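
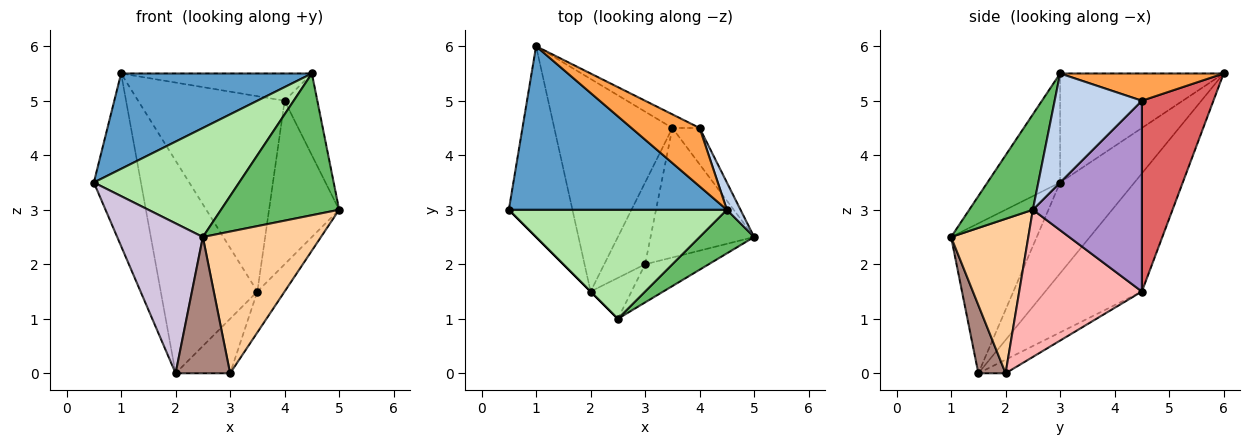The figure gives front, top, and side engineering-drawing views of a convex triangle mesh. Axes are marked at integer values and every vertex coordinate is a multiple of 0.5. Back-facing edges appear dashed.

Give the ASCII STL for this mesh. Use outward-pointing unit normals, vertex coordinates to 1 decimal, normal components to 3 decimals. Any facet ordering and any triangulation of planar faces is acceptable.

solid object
 facet normal -0.396 -0.463 0.793
  outer loop
   vertex 4.5 3.0 5.5
   vertex 1.0 6.0 5.5
   vertex 0.5 3.0 3.5
  endloop
 endfacet
 facet normal 0.930 0.349 0.116
  outer loop
   vertex 4.0 4.5 5.0
   vertex 4.5 3.0 5.5
   vertex 5.0 2.5 3.0
  endloop
 endfacet
 facet normal 0.341 0.398 0.852
  outer loop
   vertex 4.0 4.5 5.0
   vertex 1.0 6.0 5.5
   vertex 4.5 3.0 5.5
  endloop
 endfacet
 facet normal 0.534 -0.816 -0.220
  outer loop
   vertex 2.5 1.0 2.5
   vertex 3.0 2.0 0.0
   vertex 5.0 2.5 3.0
  endloop
 endfacet
 facet normal 0.458 -0.850 0.261
  outer loop
   vertex 2.5 1.0 2.5
   vertex 5.0 2.5 3.0
   vertex 4.5 3.0 5.5
  endloop
 endfacet
 facet normal -0.333 -0.667 0.667
  outer loop
   vertex 2.5 1.0 2.5
   vertex 4.5 3.0 5.5
   vertex 0.5 3.0 3.5
  endloop
 endfacet
 facet normal 0.438 0.897 -0.063
  outer loop
   vertex 3.5 4.5 1.5
   vertex 1.0 6.0 5.5
   vertex 4.0 4.5 5.0
  endloop
 endfacet
 facet normal 0.805 0.179 -0.566
  outer loop
   vertex 3.5 4.5 1.5
   vertex 5.0 2.5 3.0
   vertex 3.0 2.0 0.0
  endloop
 endfacet
 facet normal 0.835 0.537 -0.119
  outer loop
   vertex 3.5 4.5 1.5
   vertex 4.0 4.5 5.0
   vertex 5.0 2.5 3.0
  endloop
 endfacet
 facet normal -0.707 -0.707 0.000
  outer loop
   vertex 2.0 1.5 0.0
   vertex 2.5 1.0 2.5
   vertex 0.5 3.0 3.5
  endloop
 endfacet
 facet normal 0.432 -0.864 -0.259
  outer loop
   vertex 2.0 1.5 0.0
   vertex 3.0 2.0 0.0
   vertex 2.5 1.0 2.5
  endloop
 endfacet
 facet normal -0.727 0.461 -0.509
  outer loop
   vertex 2.0 1.5 0.0
   vertex 0.5 3.0 3.5
   vertex 1.0 6.0 5.5
  endloop
 endfacet
 facet normal -0.267 0.535 -0.802
  outer loop
   vertex 2.0 1.5 0.0
   vertex 3.5 4.5 1.5
   vertex 3.0 2.0 0.0
  endloop
 endfacet
 facet normal -0.577 0.577 -0.577
  outer loop
   vertex 2.0 1.5 0.0
   vertex 1.0 6.0 5.5
   vertex 3.5 4.5 1.5
  endloop
 endfacet
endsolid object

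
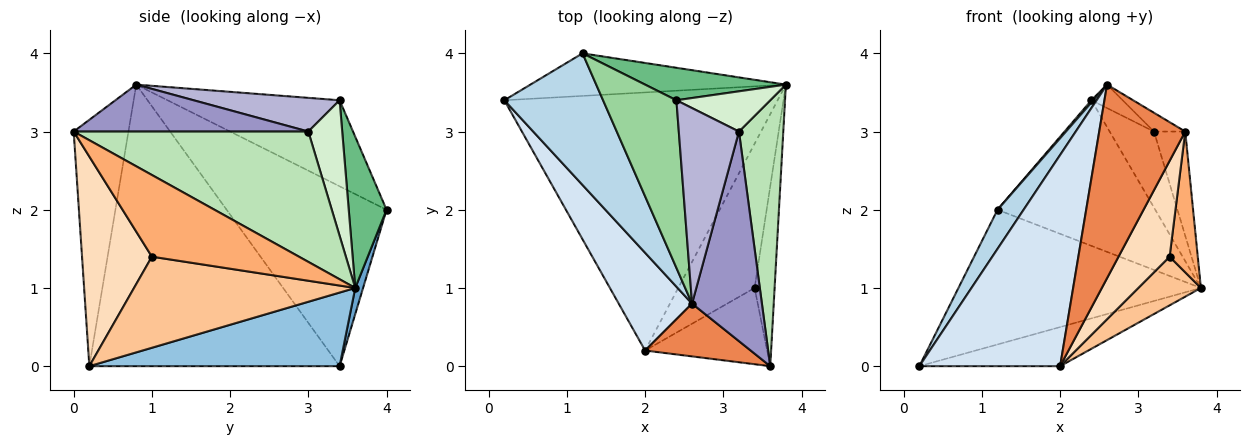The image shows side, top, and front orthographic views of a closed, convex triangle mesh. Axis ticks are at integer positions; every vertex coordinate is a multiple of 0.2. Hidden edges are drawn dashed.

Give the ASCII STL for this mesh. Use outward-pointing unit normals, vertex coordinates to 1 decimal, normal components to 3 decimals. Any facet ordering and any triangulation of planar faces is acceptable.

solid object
 facet normal 0.031 0.953 -0.301
  outer loop
   vertex 1.2 4.0 2.0
   vertex 3.8 3.6 1.0
   vertex 0.2 3.4 0.0
  endloop
 endfacet
 facet normal 0.257 0.145 -0.955
  outer loop
   vertex 2.0 0.2 0.0
   vertex 0.2 3.4 0.0
   vertex 3.8 3.6 1.0
  endloop
 endfacet
 facet normal -0.868 -0.141 0.476
  outer loop
   vertex 2.6 0.8 3.6
   vertex 1.2 4.0 2.0
   vertex 0.2 3.4 0.0
  endloop
 endfacet
 facet normal -0.850 -0.478 0.221
  outer loop
   vertex 2.6 0.8 3.6
   vertex 0.2 3.4 0.0
   vertex 2.0 0.2 0.0
  endloop
 endfacet
 facet normal -0.523 -0.822 0.224
  outer loop
   vertex 2.6 0.8 3.6
   vertex 2.0 0.2 0.0
   vertex 3.6 0.0 3.0
  endloop
 endfacet
 facet normal 0.955 -0.183 -0.234
  outer loop
   vertex 3.4 1.0 1.4
   vertex 3.8 3.6 1.0
   vertex 3.6 0.0 3.0
  endloop
 endfacet
 facet normal 0.749 -0.212 -0.628
  outer loop
   vertex 3.4 1.0 1.4
   vertex 2.0 0.2 0.0
   vertex 3.8 3.6 1.0
  endloop
 endfacet
 facet normal 0.731 -0.534 -0.425
  outer loop
   vertex 3.4 1.0 1.4
   vertex 3.6 0.0 3.0
   vertex 2.0 0.2 0.0
  endloop
 endfacet
 facet normal 0.228 0.950 0.212
  outer loop
   vertex 2.4 3.4 3.4
   vertex 3.8 3.6 1.0
   vertex 1.2 4.0 2.0
  endloop
 endfacet
 facet normal -0.761 -0.009 0.649
  outer loop
   vertex 2.4 3.4 3.4
   vertex 1.2 4.0 2.0
   vertex 2.6 0.8 3.6
  endloop
 endfacet
 facet normal 0.939 0.125 0.319
  outer loop
   vertex 3.2 3.0 3.0
   vertex 3.6 0.0 3.0
   vertex 3.8 3.6 1.0
  endloop
 endfacet
 facet normal 0.560 0.732 0.388
  outer loop
   vertex 3.2 3.0 3.0
   vertex 3.8 3.6 1.0
   vertex 2.4 3.4 3.4
  endloop
 endfacet
 facet normal 0.556 0.074 0.828
  outer loop
   vertex 3.2 3.0 3.0
   vertex 2.6 0.8 3.6
   vertex 3.6 0.0 3.0
  endloop
 endfacet
 facet normal 0.486 0.104 0.868
  outer loop
   vertex 3.2 3.0 3.0
   vertex 2.4 3.4 3.4
   vertex 2.6 0.8 3.6
  endloop
 endfacet
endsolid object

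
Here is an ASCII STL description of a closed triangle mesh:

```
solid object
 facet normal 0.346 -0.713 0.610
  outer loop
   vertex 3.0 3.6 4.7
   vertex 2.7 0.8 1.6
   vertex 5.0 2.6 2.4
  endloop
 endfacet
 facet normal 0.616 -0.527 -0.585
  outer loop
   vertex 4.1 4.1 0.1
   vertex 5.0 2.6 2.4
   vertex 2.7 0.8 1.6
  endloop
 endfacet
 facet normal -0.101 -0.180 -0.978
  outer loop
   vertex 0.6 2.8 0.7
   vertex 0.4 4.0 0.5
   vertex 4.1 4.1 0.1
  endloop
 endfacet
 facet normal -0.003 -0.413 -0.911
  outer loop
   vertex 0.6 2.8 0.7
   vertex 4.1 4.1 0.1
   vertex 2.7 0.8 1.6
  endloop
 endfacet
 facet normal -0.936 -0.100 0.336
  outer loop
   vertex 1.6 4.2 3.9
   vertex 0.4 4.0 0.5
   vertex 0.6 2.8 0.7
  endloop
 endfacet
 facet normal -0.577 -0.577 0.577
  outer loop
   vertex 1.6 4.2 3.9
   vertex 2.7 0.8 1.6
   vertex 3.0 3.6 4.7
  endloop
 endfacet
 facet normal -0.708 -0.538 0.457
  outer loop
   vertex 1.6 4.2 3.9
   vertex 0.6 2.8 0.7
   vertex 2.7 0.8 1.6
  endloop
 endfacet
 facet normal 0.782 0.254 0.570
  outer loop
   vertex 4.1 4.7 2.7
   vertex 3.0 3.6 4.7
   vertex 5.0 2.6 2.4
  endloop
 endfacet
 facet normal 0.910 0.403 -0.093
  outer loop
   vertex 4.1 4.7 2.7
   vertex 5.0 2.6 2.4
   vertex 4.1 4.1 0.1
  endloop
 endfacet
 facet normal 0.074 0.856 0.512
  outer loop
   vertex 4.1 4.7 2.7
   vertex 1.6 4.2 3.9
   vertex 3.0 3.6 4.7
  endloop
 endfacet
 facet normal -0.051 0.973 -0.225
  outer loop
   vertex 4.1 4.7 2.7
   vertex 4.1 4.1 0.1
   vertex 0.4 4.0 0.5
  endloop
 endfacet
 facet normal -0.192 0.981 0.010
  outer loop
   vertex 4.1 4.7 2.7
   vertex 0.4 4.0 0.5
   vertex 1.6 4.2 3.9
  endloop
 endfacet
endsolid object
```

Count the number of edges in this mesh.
18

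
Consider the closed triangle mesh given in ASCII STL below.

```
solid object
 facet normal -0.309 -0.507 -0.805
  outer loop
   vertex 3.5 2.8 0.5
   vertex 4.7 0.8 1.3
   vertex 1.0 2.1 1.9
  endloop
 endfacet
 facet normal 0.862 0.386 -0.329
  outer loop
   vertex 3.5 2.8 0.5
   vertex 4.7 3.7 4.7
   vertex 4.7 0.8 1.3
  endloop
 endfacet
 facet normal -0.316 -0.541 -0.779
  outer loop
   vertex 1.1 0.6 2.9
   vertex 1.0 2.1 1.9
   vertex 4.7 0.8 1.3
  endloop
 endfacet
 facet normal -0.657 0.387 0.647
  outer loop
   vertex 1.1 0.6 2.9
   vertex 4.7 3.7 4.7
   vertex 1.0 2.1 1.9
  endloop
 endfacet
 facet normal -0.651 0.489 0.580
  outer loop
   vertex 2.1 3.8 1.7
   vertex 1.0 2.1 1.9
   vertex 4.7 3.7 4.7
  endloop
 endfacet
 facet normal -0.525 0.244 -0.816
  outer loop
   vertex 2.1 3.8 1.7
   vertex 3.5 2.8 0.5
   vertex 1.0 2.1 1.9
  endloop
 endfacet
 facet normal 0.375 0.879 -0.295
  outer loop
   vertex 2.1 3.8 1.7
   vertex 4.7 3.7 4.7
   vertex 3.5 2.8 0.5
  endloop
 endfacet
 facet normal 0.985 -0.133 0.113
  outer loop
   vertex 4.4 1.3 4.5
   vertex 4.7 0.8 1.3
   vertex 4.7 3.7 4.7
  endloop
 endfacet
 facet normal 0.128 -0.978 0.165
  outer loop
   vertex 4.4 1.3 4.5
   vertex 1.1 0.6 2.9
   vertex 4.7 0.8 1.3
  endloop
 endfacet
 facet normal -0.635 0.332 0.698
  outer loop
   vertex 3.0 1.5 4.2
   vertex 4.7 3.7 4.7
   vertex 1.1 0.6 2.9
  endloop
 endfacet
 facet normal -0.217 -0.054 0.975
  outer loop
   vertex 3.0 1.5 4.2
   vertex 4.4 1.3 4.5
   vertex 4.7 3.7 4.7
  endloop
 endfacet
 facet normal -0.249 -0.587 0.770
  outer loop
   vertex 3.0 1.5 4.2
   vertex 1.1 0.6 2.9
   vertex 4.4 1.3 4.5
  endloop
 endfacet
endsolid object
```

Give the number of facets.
12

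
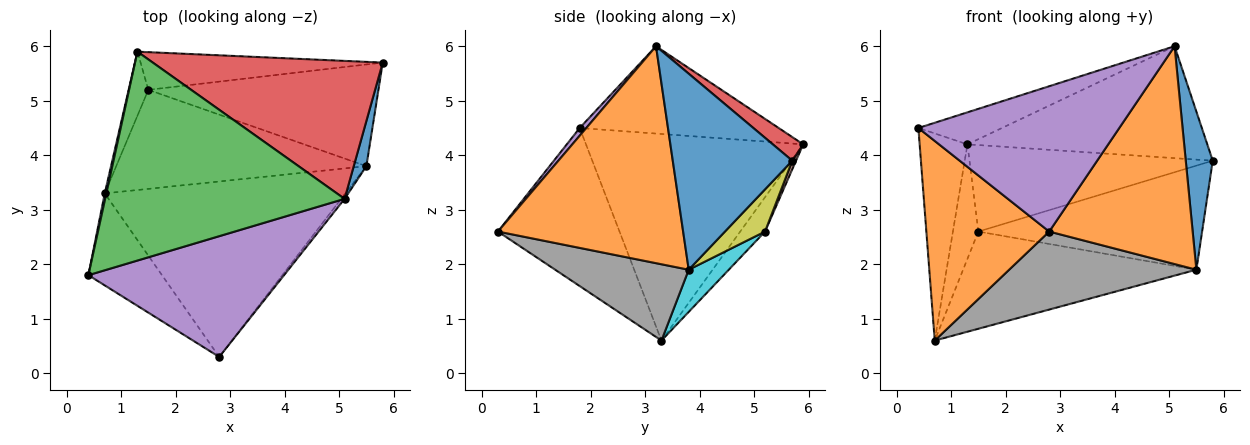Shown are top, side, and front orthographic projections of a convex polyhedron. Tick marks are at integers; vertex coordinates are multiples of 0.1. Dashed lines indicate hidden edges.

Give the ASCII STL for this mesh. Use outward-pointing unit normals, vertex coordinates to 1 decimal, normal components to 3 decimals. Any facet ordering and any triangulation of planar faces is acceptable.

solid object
 facet normal -0.977 0.215 0.008
  outer loop
   vertex 0.7 3.3 0.6
   vertex 0.4 1.8 4.5
   vertex 1.3 5.9 4.2
  endloop
 endfacet
 facet normal -0.669 -0.675 -0.311
  outer loop
   vertex 2.8 0.3 2.6
   vertex 0.4 1.8 4.5
   vertex 0.7 3.3 0.6
  endloop
 endfacet
 facet normal -0.339 0.142 0.930
  outer loop
   vertex 5.1 3.2 6.0
   vertex 1.3 5.9 4.2
   vertex 0.4 1.8 4.5
  endloop
 endfacet
 facet normal 0.080 0.628 0.774
  outer loop
   vertex 5.1 3.2 6.0
   vertex 5.8 5.7 3.9
   vertex 1.3 5.9 4.2
  endloop
 endfacet
 facet normal 0.025 -0.769 0.639
  outer loop
   vertex 5.1 3.2 6.0
   vertex 0.4 1.8 4.5
   vertex 2.8 0.3 2.6
  endloop
 endfacet
 facet normal 0.014 0.917 -0.399
  outer loop
   vertex 1.5 5.2 2.6
   vertex 1.3 5.9 4.2
   vertex 5.8 5.7 3.9
  endloop
 endfacet
 facet normal -0.648 0.664 -0.372
  outer loop
   vertex 1.5 5.2 2.6
   vertex 0.7 3.3 0.6
   vertex 1.3 5.9 4.2
  endloop
 endfacet
 facet normal 0.278 -0.390 -0.878
  outer loop
   vertex 5.5 3.8 1.9
   vertex 2.8 0.3 2.6
   vertex 0.7 3.3 0.6
  endloop
 endfacet
 facet normal 0.127 0.710 -0.693
  outer loop
   vertex 5.5 3.8 1.9
   vertex 1.5 5.2 2.6
   vertex 5.8 5.7 3.9
  endloop
 endfacet
 facet normal 0.119 0.696 -0.709
  outer loop
   vertex 5.5 3.8 1.9
   vertex 0.7 3.3 0.6
   vertex 1.5 5.2 2.6
  endloop
 endfacet
 facet normal 0.974 -0.220 0.063
  outer loop
   vertex 5.5 3.8 1.9
   vertex 5.8 5.7 3.9
   vertex 5.1 3.2 6.0
  endloop
 endfacet
 facet normal 0.791 -0.612 -0.012
  outer loop
   vertex 5.5 3.8 1.9
   vertex 5.1 3.2 6.0
   vertex 2.8 0.3 2.6
  endloop
 endfacet
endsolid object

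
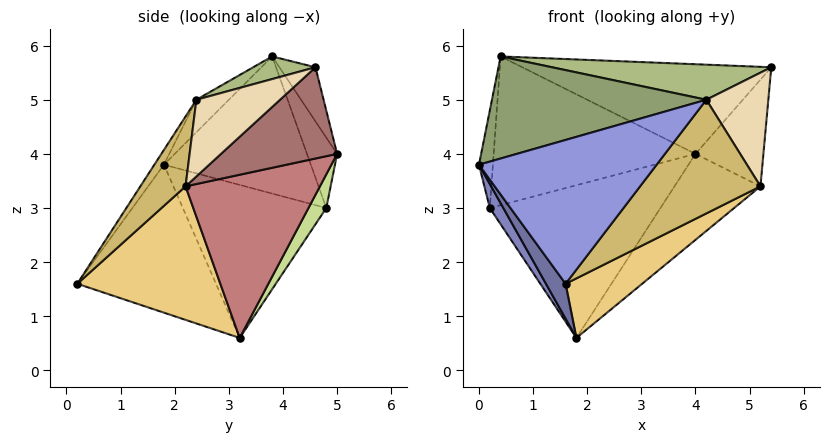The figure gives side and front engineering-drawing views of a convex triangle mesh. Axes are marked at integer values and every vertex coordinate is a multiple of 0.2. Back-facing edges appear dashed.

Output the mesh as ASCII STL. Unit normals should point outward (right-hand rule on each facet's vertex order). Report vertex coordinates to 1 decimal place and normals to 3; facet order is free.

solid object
 facet normal -0.842 -0.119 -0.526
  outer loop
   vertex 1.8 3.2 0.6
   vertex 1.6 0.2 1.6
   vertex 0.0 1.8 3.8
  endloop
 endfacet
 facet normal -0.853 -0.080 -0.515
  outer loop
   vertex 0.2 4.8 3.0
   vertex 1.8 3.2 0.6
   vertex 0.0 1.8 3.8
  endloop
 endfacet
 facet normal -0.044 -0.823 0.566
  outer loop
   vertex 4.2 2.4 5.0
   vertex 0.0 1.8 3.8
   vertex 1.6 0.2 1.6
  endloop
 endfacet
 facet normal -0.990 0.094 0.104
  outer loop
   vertex 0.4 3.8 5.8
   vertex 0.2 4.8 3.0
   vertex 0.0 1.8 3.8
  endloop
 endfacet
 facet normal -0.105 -0.693 0.714
  outer loop
   vertex 0.4 3.8 5.8
   vertex 0.0 1.8 3.8
   vertex 4.2 2.4 5.0
  endloop
 endfacet
 facet normal 0.087 -0.306 0.948
  outer loop
   vertex 0.4 3.8 5.8
   vertex 4.2 2.4 5.0
   vertex 5.4 4.6 5.6
  endloop
 endfacet
 facet normal 0.089 0.855 -0.511
  outer loop
   vertex 4.0 5.0 4.0
   vertex 1.8 3.2 0.6
   vertex 0.2 4.8 3.0
  endloop
 endfacet
 facet normal -0.134 0.927 0.349
  outer loop
   vertex 4.0 5.0 4.0
   vertex 0.4 3.8 5.8
   vertex 5.4 4.6 5.6
  endloop
 endfacet
 facet normal -0.139 0.929 0.342
  outer loop
   vertex 4.0 5.0 4.0
   vertex 0.2 4.8 3.0
   vertex 0.4 3.8 5.8
  endloop
 endfacet
 facet normal 0.333 -0.887 0.319
  outer loop
   vertex 5.2 2.2 3.4
   vertex 4.2 2.4 5.0
   vertex 1.6 0.2 1.6
  endloop
 endfacet
 facet normal 0.554 -0.296 -0.778
  outer loop
   vertex 5.2 2.2 3.4
   vertex 1.6 0.2 1.6
   vertex 1.8 3.2 0.6
  endloop
 endfacet
 facet normal 0.696 -0.516 0.499
  outer loop
   vertex 5.2 2.2 3.4
   vertex 5.4 4.6 5.6
   vertex 4.2 2.4 5.0
  endloop
 endfacet
 facet normal 0.731 0.427 -0.533
  outer loop
   vertex 5.2 2.2 3.4
   vertex 4.0 5.0 4.0
   vertex 5.4 4.6 5.6
  endloop
 endfacet
 facet normal 0.648 0.415 -0.639
  outer loop
   vertex 5.2 2.2 3.4
   vertex 1.8 3.2 0.6
   vertex 4.0 5.0 4.0
  endloop
 endfacet
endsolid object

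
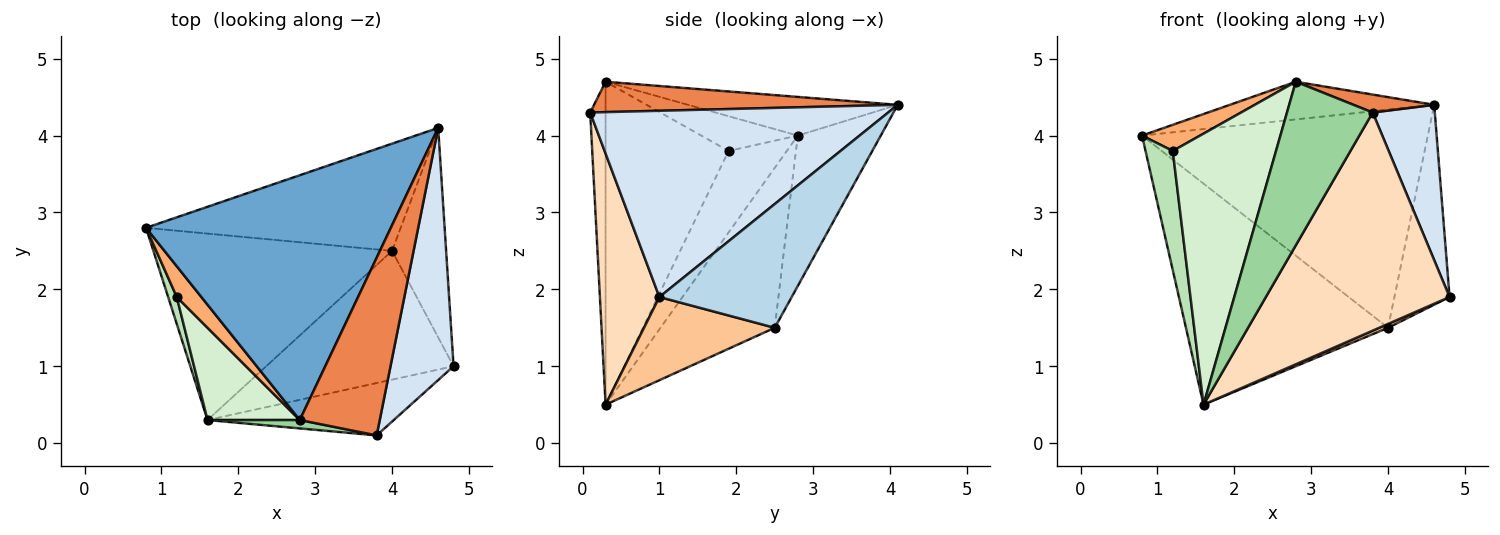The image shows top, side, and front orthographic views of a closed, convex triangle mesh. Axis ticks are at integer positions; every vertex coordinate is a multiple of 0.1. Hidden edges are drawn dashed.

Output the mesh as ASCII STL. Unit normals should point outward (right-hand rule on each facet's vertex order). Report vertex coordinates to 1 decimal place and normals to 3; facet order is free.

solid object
 facet normal -0.154 0.150 0.977
  outer loop
   vertex 2.8 0.3 4.7
   vertex 4.6 4.1 4.4
   vertex 0.8 2.8 4.0
  endloop
 endfacet
 facet normal -0.252 0.868 -0.427
  outer loop
   vertex 4.0 2.5 1.5
   vertex 0.8 2.8 4.0
   vertex 4.6 4.1 4.4
  endloop
 endfacet
 facet normal 0.856 0.357 -0.374
  outer loop
   vertex 4.0 2.5 1.5
   vertex 4.6 4.1 4.4
   vertex 4.8 1.0 1.9
  endloop
 endfacet
 facet normal 0.929 -0.194 0.315
  outer loop
   vertex 3.8 0.1 4.3
   vertex 4.8 1.0 1.9
   vertex 4.6 4.1 4.4
  endloop
 endfacet
 facet normal 0.353 -0.094 0.931
  outer loop
   vertex 3.8 0.1 4.3
   vertex 4.6 4.1 4.4
   vertex 2.8 0.3 4.7
  endloop
 endfacet
 facet normal -0.733 -0.441 0.519
  outer loop
   vertex 1.2 1.9 3.8
   vertex 2.8 0.3 4.7
   vertex 0.8 2.8 4.0
  endloop
 endfacet
 facet normal 0.406 -0.027 -0.914
  outer loop
   vertex 1.6 0.3 0.5
   vertex 4.0 2.5 1.5
   vertex 4.8 1.0 1.9
  endloop
 endfacet
 facet normal 0.300 -0.927 -0.223
  outer loop
   vertex 1.6 0.3 0.5
   vertex 4.8 1.0 1.9
   vertex 3.8 0.1 4.3
  endloop
 endfacet
 facet normal -0.397 0.702 -0.592
  outer loop
   vertex 1.6 0.3 0.5
   vertex 0.8 2.8 4.0
   vertex 4.0 2.5 1.5
  endloop
 endfacet
 facet normal -0.176 -0.983 0.050
  outer loop
   vertex 1.6 0.3 0.5
   vertex 3.8 0.1 4.3
   vertex 2.8 0.3 4.7
  endloop
 endfacet
 facet normal -0.902 -0.422 0.095
  outer loop
   vertex 1.6 0.3 0.5
   vertex 1.2 1.9 3.8
   vertex 0.8 2.8 4.0
  endloop
 endfacet
 facet normal -0.748 -0.628 0.214
  outer loop
   vertex 1.6 0.3 0.5
   vertex 2.8 0.3 4.7
   vertex 1.2 1.9 3.8
  endloop
 endfacet
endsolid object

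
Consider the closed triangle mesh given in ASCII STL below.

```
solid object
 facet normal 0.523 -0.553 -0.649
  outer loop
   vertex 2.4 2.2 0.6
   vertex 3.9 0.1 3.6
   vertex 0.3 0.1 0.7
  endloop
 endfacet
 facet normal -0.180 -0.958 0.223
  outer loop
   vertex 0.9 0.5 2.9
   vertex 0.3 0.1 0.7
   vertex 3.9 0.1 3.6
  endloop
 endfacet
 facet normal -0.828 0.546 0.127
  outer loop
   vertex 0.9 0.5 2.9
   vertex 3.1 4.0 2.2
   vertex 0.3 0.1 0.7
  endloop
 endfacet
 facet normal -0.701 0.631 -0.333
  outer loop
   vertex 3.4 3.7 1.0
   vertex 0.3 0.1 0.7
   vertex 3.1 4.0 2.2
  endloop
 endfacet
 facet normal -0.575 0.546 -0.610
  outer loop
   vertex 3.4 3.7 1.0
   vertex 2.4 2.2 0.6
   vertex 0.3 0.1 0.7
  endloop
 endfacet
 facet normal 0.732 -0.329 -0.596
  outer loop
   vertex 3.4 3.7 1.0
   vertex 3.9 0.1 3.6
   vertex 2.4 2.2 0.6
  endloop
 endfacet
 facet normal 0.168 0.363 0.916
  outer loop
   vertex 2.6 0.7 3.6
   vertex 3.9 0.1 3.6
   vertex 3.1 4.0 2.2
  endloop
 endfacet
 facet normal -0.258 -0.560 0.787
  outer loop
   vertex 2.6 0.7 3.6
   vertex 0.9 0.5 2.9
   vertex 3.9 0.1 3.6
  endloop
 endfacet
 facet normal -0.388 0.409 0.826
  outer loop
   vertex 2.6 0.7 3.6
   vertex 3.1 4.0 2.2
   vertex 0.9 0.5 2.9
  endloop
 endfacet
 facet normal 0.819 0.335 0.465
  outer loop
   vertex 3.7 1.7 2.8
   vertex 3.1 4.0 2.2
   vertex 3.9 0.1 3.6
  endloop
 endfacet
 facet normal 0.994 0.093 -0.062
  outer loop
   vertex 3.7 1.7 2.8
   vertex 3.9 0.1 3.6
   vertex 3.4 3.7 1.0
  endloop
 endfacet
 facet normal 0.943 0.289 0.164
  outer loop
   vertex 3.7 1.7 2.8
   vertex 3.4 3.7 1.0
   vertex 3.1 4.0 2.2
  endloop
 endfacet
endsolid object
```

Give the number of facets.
12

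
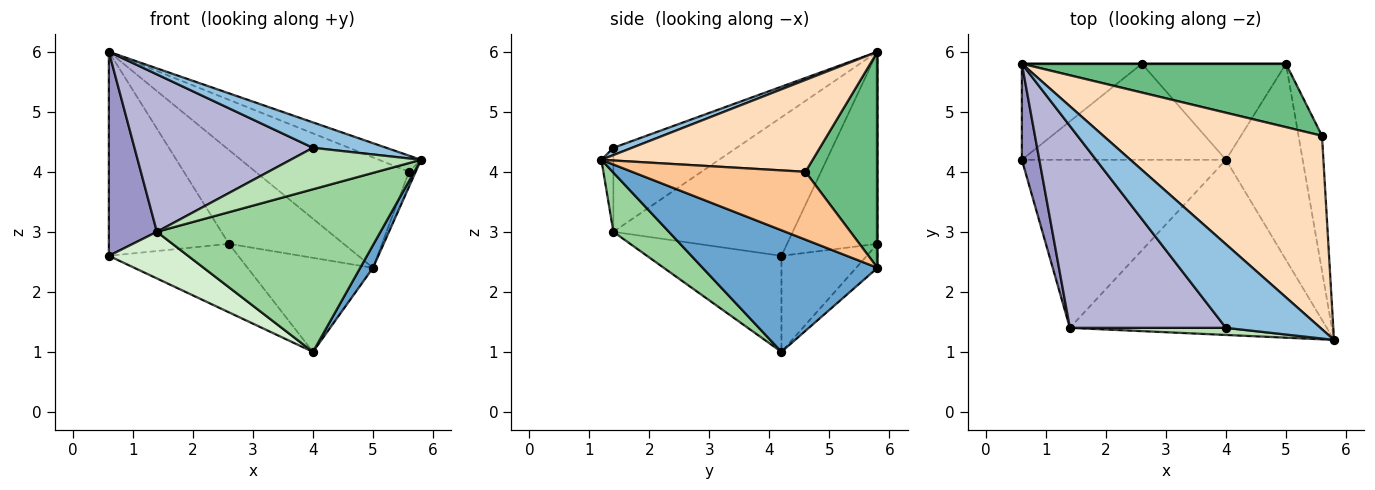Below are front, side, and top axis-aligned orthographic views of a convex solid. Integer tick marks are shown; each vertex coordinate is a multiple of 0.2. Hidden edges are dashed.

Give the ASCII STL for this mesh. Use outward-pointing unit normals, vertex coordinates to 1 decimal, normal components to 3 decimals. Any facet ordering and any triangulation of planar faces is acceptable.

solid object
 facet normal 0.844 -0.062 -0.533
  outer loop
   vertex 4.0 4.2 1.0
   vertex 5.0 5.8 2.4
   vertex 5.8 1.2 4.2
  endloop
 endfacet
 facet normal 0.074 -0.290 0.954
  outer loop
   vertex 4.0 1.4 4.4
   vertex 5.8 1.2 4.2
   vertex 0.6 5.8 6.0
  endloop
 endfacet
 facet normal -0.563 0.748 -0.352
  outer loop
   vertex 2.6 5.8 2.8
   vertex 0.6 4.2 2.6
   vertex 0.6 5.8 6.0
  endloop
 endfacet
 facet normal 0.000 1.000 0.000
  outer loop
   vertex 2.6 5.8 2.8
   vertex 0.6 5.8 6.0
   vertex 5.0 5.8 2.4
  endloop
 endfacet
 facet normal -0.358 0.542 -0.760
  outer loop
   vertex 2.6 5.8 2.8
   vertex 4.0 4.2 1.0
   vertex 0.6 4.2 2.6
  endloop
 endfacet
 facet normal -0.118 0.695 -0.709
  outer loop
   vertex 2.6 5.8 2.8
   vertex 5.0 5.8 2.4
   vertex 4.0 4.2 1.0
  endloop
 endfacet
 facet normal 0.944 0.036 -0.327
  outer loop
   vertex 5.6 4.6 4.0
   vertex 5.8 1.2 4.2
   vertex 5.0 5.8 2.4
  endloop
 endfacet
 facet normal 0.386 0.077 0.919
  outer loop
   vertex 5.6 4.6 4.0
   vertex 0.6 5.8 6.0
   vertex 5.8 1.2 4.2
  endloop
 endfacet
 facet normal 0.377 0.803 0.461
  outer loop
   vertex 5.6 4.6 4.0
   vertex 5.0 5.8 2.4
   vertex 0.6 5.8 6.0
  endloop
 endfacet
 facet normal 0.167 -0.671 -0.723
  outer loop
   vertex 1.4 1.4 3.0
   vertex 4.0 4.2 1.0
   vertex 5.8 1.2 4.2
  endloop
 endfacet
 facet normal -0.090 -0.982 0.168
  outer loop
   vertex 1.4 1.4 3.0
   vertex 5.8 1.2 4.2
   vertex 4.0 1.4 4.4
  endloop
 endfacet
 facet normal -0.413 -0.243 -0.878
  outer loop
   vertex 1.4 1.4 3.0
   vertex 0.6 4.2 2.6
   vertex 4.0 4.2 1.0
  endloop
 endfacet
 facet normal -0.959 -0.257 0.121
  outer loop
   vertex 1.4 1.4 3.0
   vertex 0.6 5.8 6.0
   vertex 0.6 4.2 2.6
  endloop
 endfacet
 facet normal -0.391 -0.566 0.726
  outer loop
   vertex 1.4 1.4 3.0
   vertex 4.0 1.4 4.4
   vertex 0.6 5.8 6.0
  endloop
 endfacet
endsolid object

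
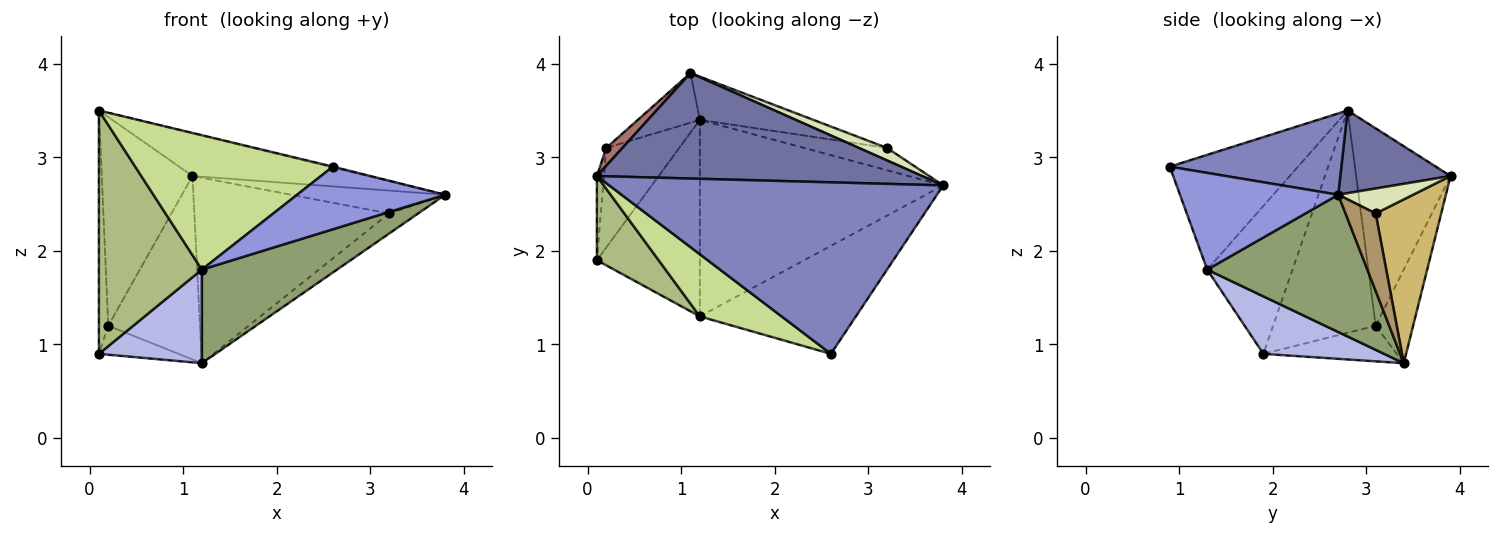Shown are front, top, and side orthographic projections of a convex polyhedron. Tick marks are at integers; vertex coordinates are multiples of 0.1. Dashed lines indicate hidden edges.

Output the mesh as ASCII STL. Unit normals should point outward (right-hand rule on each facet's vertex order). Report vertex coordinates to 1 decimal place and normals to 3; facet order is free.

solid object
 facet normal 0.229 0.366 0.902
  outer loop
   vertex 0.1 2.8 3.5
   vertex 3.8 2.7 2.6
   vertex 1.1 3.9 2.8
  endloop
 endfacet
 facet normal 0.236 0.004 0.972
  outer loop
   vertex 0.1 2.8 3.5
   vertex 2.6 0.9 2.9
   vertex 3.8 2.7 2.6
  endloop
 endfacet
 facet normal 0.473 -0.442 -0.762
  outer loop
   vertex 1.2 1.3 1.8
   vertex 3.8 2.7 2.6
   vertex 2.6 0.9 2.9
  endloop
 endfacet
 facet normal 0.450 -0.384 -0.806
  outer loop
   vertex 1.2 1.3 1.8
   vertex 0.1 1.9 0.9
   vertex 1.2 3.4 0.8
  endloop
 endfacet
 facet normal 0.454 -0.383 -0.805
  outer loop
   vertex 1.2 1.3 1.8
   vertex 1.2 3.4 0.8
   vertex 3.8 2.7 2.6
  endloop
 endfacet
 facet normal -0.617 -0.744 0.258
  outer loop
   vertex 1.2 1.3 1.8
   vertex 0.1 2.8 3.5
   vertex 0.1 1.9 0.9
  endloop
 endfacet
 facet normal -0.508 -0.782 0.362
  outer loop
   vertex 1.2 1.3 1.8
   vertex 2.6 0.9 2.9
   vertex 0.1 2.8 3.5
  endloop
 endfacet
 facet normal 0.392 0.808 0.441
  outer loop
   vertex 3.2 3.1 2.4
   vertex 1.1 3.9 2.8
   vertex 3.8 2.7 2.6
  endloop
 endfacet
 facet normal 0.570 0.551 -0.610
  outer loop
   vertex 3.2 3.1 2.4
   vertex 3.8 2.7 2.6
   vertex 1.2 3.4 0.8
  endloop
 endfacet
 facet normal 0.311 0.925 -0.216
  outer loop
   vertex 3.2 3.1 2.4
   vertex 1.2 3.4 0.8
   vertex 1.1 3.9 2.8
  endloop
 endfacet
 facet normal -0.995 0.091 -0.031
  outer loop
   vertex 0.2 3.1 1.2
   vertex 0.1 1.9 0.9
   vertex 0.1 2.8 3.5
  endloop
 endfacet
 facet normal -0.424 0.253 -0.870
  outer loop
   vertex 0.2 3.1 1.2
   vertex 1.2 3.4 0.8
   vertex 0.1 1.9 0.9
  endloop
 endfacet
 facet normal -0.720 0.692 0.059
  outer loop
   vertex 0.2 3.1 1.2
   vertex 0.1 2.8 3.5
   vertex 1.1 3.9 2.8
  endloop
 endfacet
 facet normal -0.367 0.898 -0.243
  outer loop
   vertex 0.2 3.1 1.2
   vertex 1.1 3.9 2.8
   vertex 1.2 3.4 0.8
  endloop
 endfacet
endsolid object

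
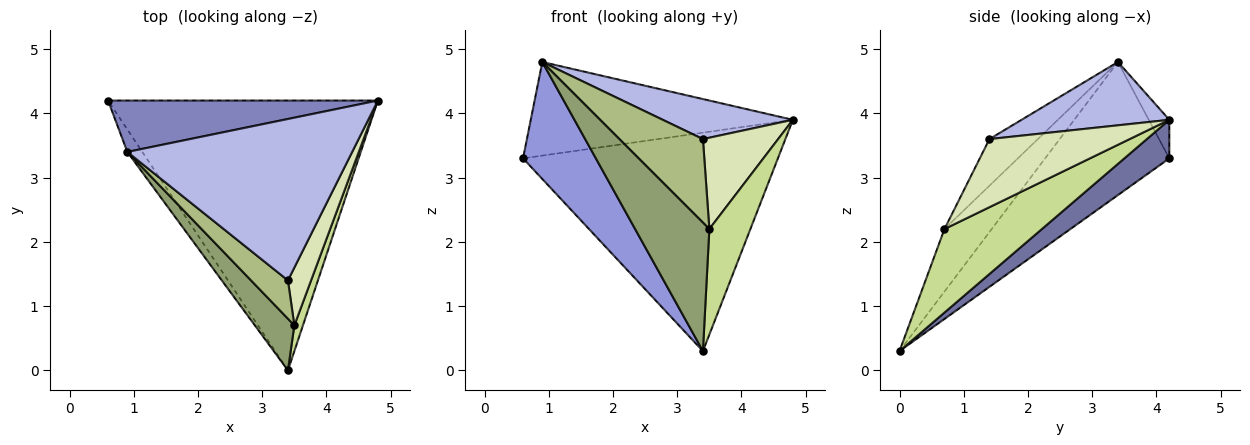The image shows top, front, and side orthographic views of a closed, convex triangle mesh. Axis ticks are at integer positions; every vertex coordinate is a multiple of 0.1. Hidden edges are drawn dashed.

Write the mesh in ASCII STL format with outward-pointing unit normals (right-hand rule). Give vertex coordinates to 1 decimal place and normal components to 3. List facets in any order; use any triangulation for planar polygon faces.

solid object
 facet normal 0.110 0.625 -0.772
  outer loop
   vertex 3.4 0.0 0.3
   vertex 0.6 4.2 3.3
   vertex 4.8 4.2 3.9
  endloop
 endfacet
 facet normal -0.069 0.875 0.480
  outer loop
   vertex 0.9 3.4 4.8
   vertex 4.8 4.2 3.9
   vertex 0.6 4.2 3.3
  endloop
 endfacet
 facet normal -0.859 -0.503 -0.097
  outer loop
   vertex 0.9 3.4 4.8
   vertex 0.6 4.2 3.3
   vertex 3.4 0.0 0.3
  endloop
 endfacet
 facet normal 0.264 -0.232 0.936
  outer loop
   vertex 3.4 1.4 3.6
   vertex 4.8 4.2 3.9
   vertex 0.9 3.4 4.8
  endloop
 endfacet
 facet normal -0.509 -0.799 0.321
  outer loop
   vertex 3.5 0.7 2.2
   vertex 0.9 3.4 4.8
   vertex 3.4 0.0 0.3
  endloop
 endfacet
 facet normal -0.466 -0.804 0.369
  outer loop
   vertex 3.5 0.7 2.2
   vertex 3.4 1.4 3.6
   vertex 0.9 3.4 4.8
  endloop
 endfacet
 facet normal 0.917 -0.386 0.094
  outer loop
   vertex 3.5 0.7 2.2
   vertex 3.4 0.0 0.3
   vertex 4.8 4.2 3.9
  endloop
 endfacet
 facet normal 0.844 -0.453 0.287
  outer loop
   vertex 3.5 0.7 2.2
   vertex 4.8 4.2 3.9
   vertex 3.4 1.4 3.6
  endloop
 endfacet
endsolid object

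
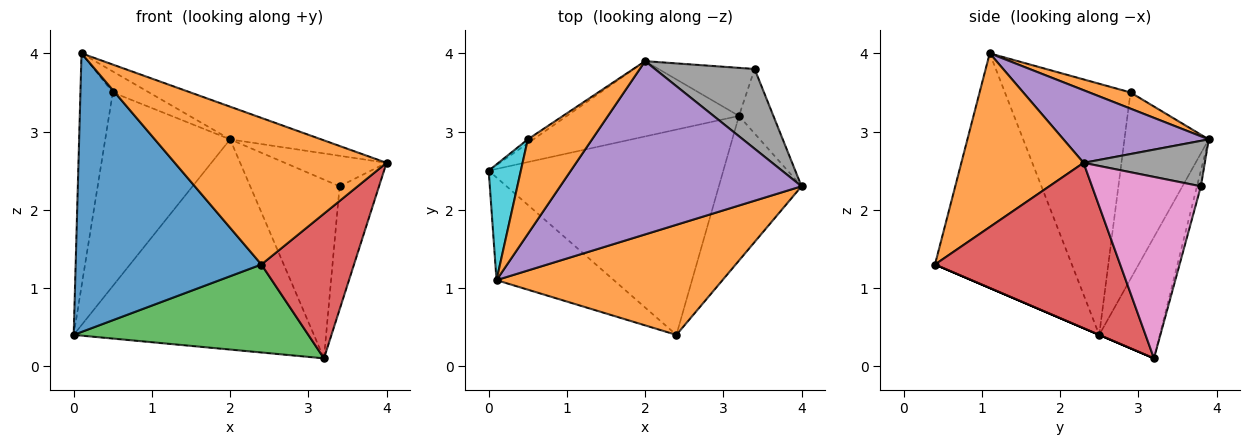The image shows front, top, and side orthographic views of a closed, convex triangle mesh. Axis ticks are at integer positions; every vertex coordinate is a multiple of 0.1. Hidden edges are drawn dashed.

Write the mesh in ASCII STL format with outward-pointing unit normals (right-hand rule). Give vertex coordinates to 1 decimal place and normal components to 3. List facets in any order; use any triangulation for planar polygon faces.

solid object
 facet normal -0.569 -0.772 -0.284
  outer loop
   vertex 0.1 1.1 4.0
   vertex 0.0 2.5 0.4
   vertex 2.4 0.4 1.3
  endloop
 endfacet
 facet normal 0.419 -0.726 0.545
  outer loop
   vertex 0.1 1.1 4.0
   vertex 2.4 0.4 1.3
   vertex 4.0 2.3 2.6
  endloop
 endfacet
 facet normal 0.000 -0.394 -0.919
  outer loop
   vertex 3.2 3.2 0.1
   vertex 2.4 0.4 1.3
   vertex 0.0 2.5 0.4
  endloop
 endfacet
 facet normal 0.816 -0.408 -0.408
  outer loop
   vertex 3.2 3.2 0.1
   vertex 4.0 2.3 2.6
   vertex 2.4 0.4 1.3
  endloop
 endfacet
 facet normal 0.284 0.178 0.942
  outer loop
   vertex 2.0 3.9 2.9
   vertex 0.1 1.1 4.0
   vertex 4.0 2.3 2.6
  endloop
 endfacet
 facet normal -0.231 0.916 -0.328
  outer loop
   vertex 2.0 3.9 2.9
   vertex 3.2 3.2 0.1
   vertex 0.0 2.5 0.4
  endloop
 endfacet
 facet normal 0.926 0.335 -0.176
  outer loop
   vertex 3.4 3.8 2.3
   vertex 4.0 2.3 2.6
   vertex 3.2 3.2 0.1
  endloop
 endfacet
 facet normal 0.392 0.329 0.859
  outer loop
   vertex 3.4 3.8 2.3
   vertex 2.0 3.9 2.9
   vertex 4.0 2.3 2.6
  endloop
 endfacet
 facet normal -0.042 0.965 -0.259
  outer loop
   vertex 3.4 3.8 2.3
   vertex 3.2 3.2 0.1
   vertex 2.0 3.9 2.9
  endloop
 endfacet
 facet normal -0.961 0.248 0.123
  outer loop
   vertex 0.5 2.9 3.5
   vertex 0.0 2.5 0.4
   vertex 0.1 1.1 4.0
  endloop
 endfacet
 facet normal -0.559 0.829 -0.017
  outer loop
   vertex 0.5 2.9 3.5
   vertex 2.0 3.9 2.9
   vertex 0.0 2.5 0.4
  endloop
 endfacet
 facet normal 0.239 0.210 0.948
  outer loop
   vertex 0.5 2.9 3.5
   vertex 0.1 1.1 4.0
   vertex 2.0 3.9 2.9
  endloop
 endfacet
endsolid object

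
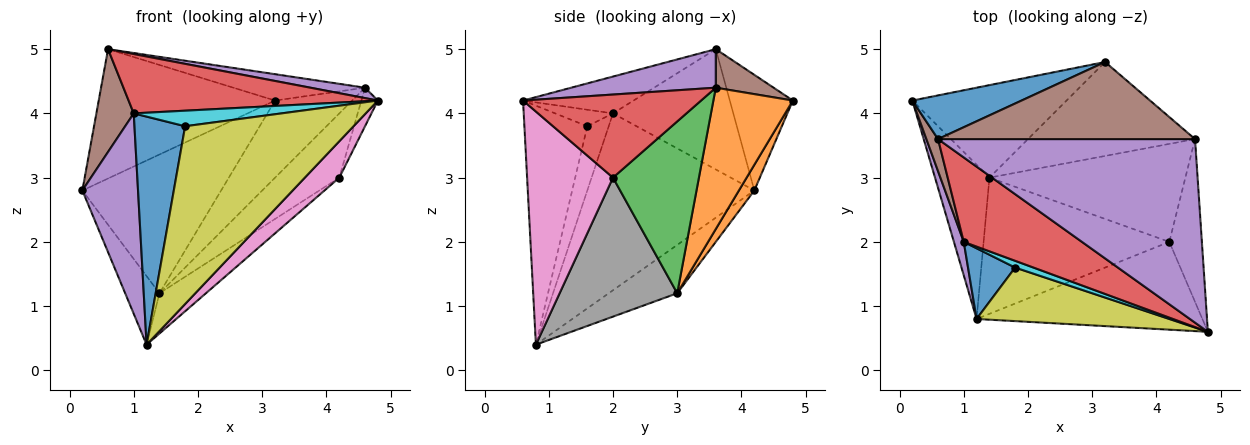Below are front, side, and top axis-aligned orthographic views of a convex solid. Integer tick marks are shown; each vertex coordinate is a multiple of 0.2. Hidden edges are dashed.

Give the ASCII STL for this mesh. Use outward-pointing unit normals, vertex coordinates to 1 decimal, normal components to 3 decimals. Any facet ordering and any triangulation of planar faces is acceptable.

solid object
 facet normal -0.321 0.897 0.303
  outer loop
   vertex 0.6 3.6 5.0
   vertex 3.2 4.8 4.2
   vertex 0.2 4.2 2.8
  endloop
 endfacet
 facet normal 0.092 0.829 -0.552
  outer loop
   vertex 1.4 3.0 1.2
   vertex 0.2 4.2 2.8
   vertex 3.2 4.8 4.2
  endloop
 endfacet
 facet normal -0.630 0.315 -0.709
  outer loop
   vertex 1.4 3.0 1.2
   vertex 1.2 0.8 0.4
   vertex 0.2 4.2 2.8
  endloop
 endfacet
 facet normal -0.247 -0.557 0.793
  outer loop
   vertex 1.0 2.0 4.0
   vertex 4.8 0.6 4.2
   vertex 0.6 3.6 5.0
  endloop
 endfacet
 facet normal -0.947 -0.316 0.053
  outer loop
   vertex 1.0 2.0 4.0
   vertex 0.2 4.2 2.8
   vertex 1.2 0.8 0.4
  endloop
 endfacet
 facet normal -0.951 -0.295 0.092
  outer loop
   vertex 1.0 2.0 4.0
   vertex 0.6 3.6 5.0
   vertex 0.2 4.2 2.8
  endloop
 endfacet
 facet normal 0.690 -0.277 -0.668
  outer loop
   vertex 4.2 2.0 3.0
   vertex 4.8 0.6 4.2
   vertex 1.2 0.8 0.4
  endloop
 endfacet
 facet normal 0.583 0.230 -0.779
  outer loop
   vertex 4.2 2.0 3.0
   vertex 1.2 0.8 0.4
   vertex 1.4 3.0 1.2
  endloop
 endfacet
 facet normal -0.337 -0.902 0.272
  outer loop
   vertex 1.8 1.6 3.8
   vertex 1.2 0.8 0.4
   vertex 4.8 0.6 4.2
  endloop
 endfacet
 facet normal -0.338 -0.863 0.375
  outer loop
   vertex 1.8 1.6 3.8
   vertex 4.8 0.6 4.2
   vertex 1.0 2.0 4.0
  endloop
 endfacet
 facet normal -0.374 -0.886 0.274
  outer loop
   vertex 1.8 1.6 3.8
   vertex 1.0 2.0 4.0
   vertex 1.2 0.8 0.4
  endloop
 endfacet
 facet normal 0.547 0.531 -0.647
  outer loop
   vertex 4.6 3.6 4.4
   vertex 1.4 3.0 1.2
   vertex 3.2 4.8 4.2
  endloop
 endfacet
 facet normal 0.591 0.442 -0.674
  outer loop
   vertex 4.6 3.6 4.4
   vertex 4.2 2.0 3.0
   vertex 1.4 3.0 1.2
  endloop
 endfacet
 facet normal 0.928 0.086 -0.363
  outer loop
   vertex 4.6 3.6 4.4
   vertex 4.8 0.6 4.2
   vertex 4.2 2.0 3.0
  endloop
 endfacet
 facet normal 0.148 -0.056 0.987
  outer loop
   vertex 4.6 3.6 4.4
   vertex 0.6 3.6 5.0
   vertex 4.8 0.6 4.2
  endloop
 endfacet
 facet normal 0.141 0.320 0.937
  outer loop
   vertex 4.6 3.6 4.4
   vertex 3.2 4.8 4.2
   vertex 0.6 3.6 5.0
  endloop
 endfacet
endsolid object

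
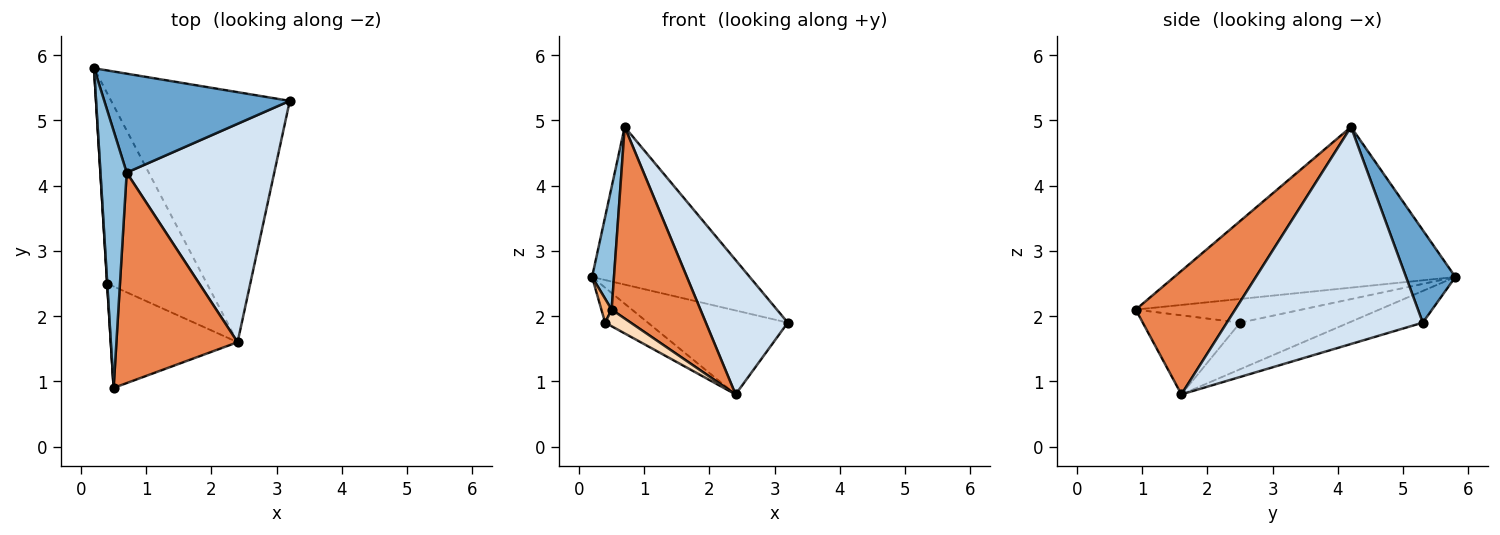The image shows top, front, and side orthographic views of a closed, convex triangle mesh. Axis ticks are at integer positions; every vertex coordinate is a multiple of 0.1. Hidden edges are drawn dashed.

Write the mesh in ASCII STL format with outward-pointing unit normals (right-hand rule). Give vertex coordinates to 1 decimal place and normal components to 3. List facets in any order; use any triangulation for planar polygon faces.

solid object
 facet normal 0.256 0.819 0.514
  outer loop
   vertex 0.7 4.2 4.9
   vertex 3.2 5.3 1.9
   vertex 0.2 5.8 2.6
  endloop
 endfacet
 facet normal -0.984 -0.077 0.161
  outer loop
   vertex 0.7 4.2 4.9
   vertex 0.2 5.8 2.6
   vertex 0.5 0.9 2.1
  endloop
 endfacet
 facet normal -0.166 0.314 -0.935
  outer loop
   vertex 2.4 1.6 0.8
   vertex 0.2 5.8 2.6
   vertex 3.2 5.3 1.9
  endloop
 endfacet
 facet normal 0.782 -0.327 0.531
  outer loop
   vertex 2.4 1.6 0.8
   vertex 3.2 5.3 1.9
   vertex 0.7 4.2 4.9
  endloop
 endfacet
 facet normal 0.602 -0.537 0.590
  outer loop
   vertex 2.4 1.6 0.8
   vertex 0.7 4.2 4.9
   vertex 0.5 0.9 2.1
  endloop
 endfacet
 facet normal -0.998 -0.062 0.006
  outer loop
   vertex 0.4 2.5 1.9
   vertex 0.5 0.9 2.1
   vertex 0.2 5.8 2.6
  endloop
 endfacet
 facet normal -0.418 0.164 -0.894
  outer loop
   vertex 0.4 2.5 1.9
   vertex 0.2 5.8 2.6
   vertex 2.4 1.6 0.8
  endloop
 endfacet
 facet normal -0.524 -0.138 -0.840
  outer loop
   vertex 0.4 2.5 1.9
   vertex 2.4 1.6 0.8
   vertex 0.5 0.9 2.1
  endloop
 endfacet
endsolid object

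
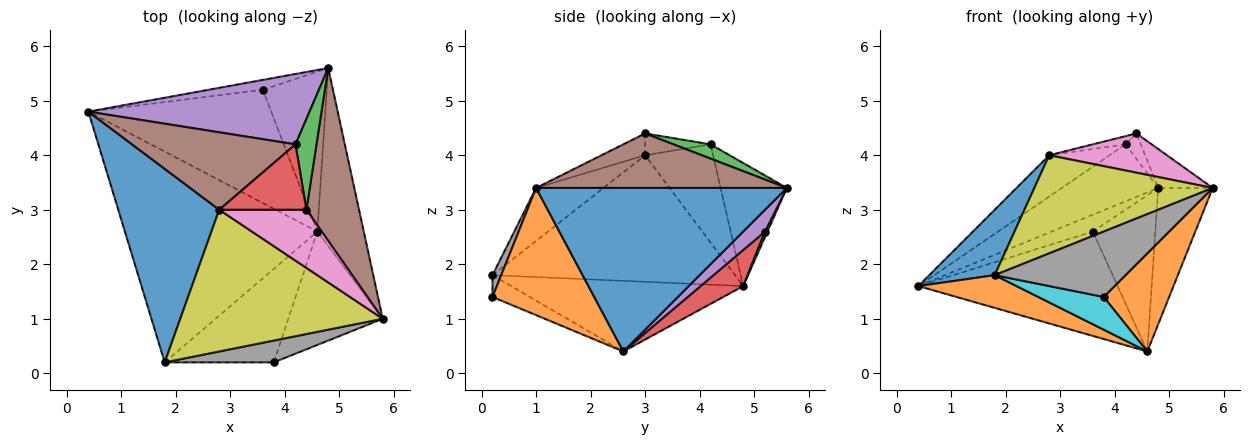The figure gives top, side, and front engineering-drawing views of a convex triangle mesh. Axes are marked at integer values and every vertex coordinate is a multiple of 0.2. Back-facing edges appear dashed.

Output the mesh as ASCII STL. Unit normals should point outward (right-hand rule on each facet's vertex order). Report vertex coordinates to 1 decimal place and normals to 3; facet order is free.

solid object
 facet normal 0.942 0.205 -0.267
  outer loop
   vertex 4.6 2.6 0.4
   vertex 4.8 5.6 3.4
   vertex 5.8 1.0 3.4
  endloop
 endfacet
 facet normal 0.713 -0.459 -0.530
  outer loop
   vertex 3.8 0.2 1.4
   vertex 4.6 2.6 0.4
   vertex 5.8 1.0 3.4
  endloop
 endfacet
 facet normal 0.051 0.861 -0.506
  outer loop
   vertex 3.6 5.2 2.6
   vertex 0.4 4.8 1.6
   vertex 4.8 5.6 3.4
  endloop
 endfacet
 facet normal 0.144 0.671 -0.728
  outer loop
   vertex 3.6 5.2 2.6
   vertex 4.6 2.6 0.4
   vertex 0.4 4.8 1.6
  endloop
 endfacet
 facet normal 0.237 0.679 -0.695
  outer loop
   vertex 3.6 5.2 2.6
   vertex 4.8 5.6 3.4
   vertex 4.6 2.6 0.4
  endloop
 endfacet
 facet normal 0.711 0.155 0.686
  outer loop
   vertex 4.4 3.0 4.4
   vertex 5.8 1.0 3.4
   vertex 4.8 5.6 3.4
  endloop
 endfacet
 facet normal -0.203 -0.548 0.812
  outer loop
   vertex 4.4 3.0 4.4
   vertex 2.8 3.0 4.0
   vertex 5.8 1.0 3.4
  endloop
 endfacet
 facet normal 0.063 -0.947 0.316
  outer loop
   vertex 1.8 0.2 1.8
   vertex 3.8 0.2 1.4
   vertex 5.8 1.0 3.4
  endloop
 endfacet
 facet normal -0.210 -0.556 0.804
  outer loop
   vertex 1.8 0.2 1.8
   vertex 5.8 1.0 3.4
   vertex 2.8 3.0 4.0
  endloop
 endfacet
 facet normal -0.185 -0.325 -0.927
  outer loop
   vertex 1.8 0.2 1.8
   vertex 4.6 2.6 0.4
   vertex 3.8 0.2 1.4
  endloop
 endfacet
 facet normal -0.765 -0.206 0.610
  outer loop
   vertex 1.8 0.2 1.8
   vertex 2.8 3.0 4.0
   vertex 0.4 4.8 1.6
  endloop
 endfacet
 facet normal -0.341 -0.144 -0.929
  outer loop
   vertex 1.8 0.2 1.8
   vertex 0.4 4.8 1.6
   vertex 4.6 2.6 0.4
  endloop
 endfacet
 facet normal 0.548 0.226 0.806
  outer loop
   vertex 4.2 4.2 4.2
   vertex 4.4 3.0 4.4
   vertex 4.8 5.6 3.4
  endloop
 endfacet
 facet normal -0.241 0.120 0.963
  outer loop
   vertex 4.2 4.2 4.2
   vertex 2.8 3.0 4.0
   vertex 4.4 3.0 4.4
  endloop
 endfacet
 facet normal -0.397 0.578 0.713
  outer loop
   vertex 4.2 4.2 4.2
   vertex 4.8 5.6 3.4
   vertex 0.4 4.8 1.6
  endloop
 endfacet
 facet normal -0.468 0.416 0.780
  outer loop
   vertex 4.2 4.2 4.2
   vertex 0.4 4.8 1.6
   vertex 2.8 3.0 4.0
  endloop
 endfacet
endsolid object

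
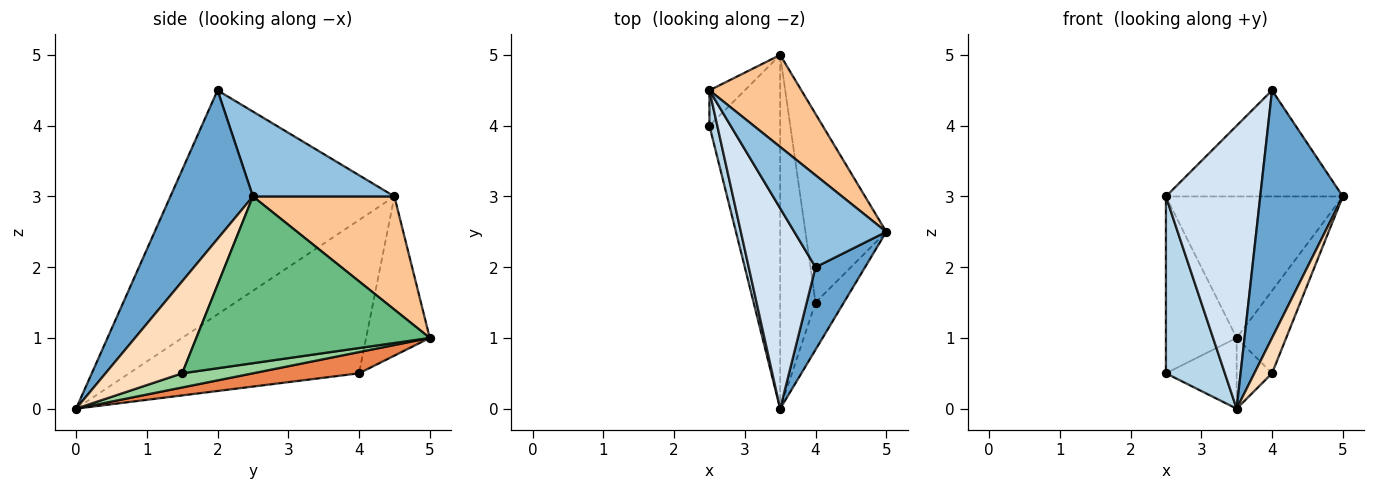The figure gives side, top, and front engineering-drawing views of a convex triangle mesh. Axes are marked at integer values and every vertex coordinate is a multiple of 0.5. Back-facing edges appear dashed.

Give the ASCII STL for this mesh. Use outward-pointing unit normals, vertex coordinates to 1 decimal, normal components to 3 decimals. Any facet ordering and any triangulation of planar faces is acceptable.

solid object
 facet normal 0.688 -0.688 0.229
  outer loop
   vertex 4.0 2.0 4.5
   vertex 3.5 0.0 0.0
   vertex 5.0 2.5 3.0
  endloop
 endfacet
 facet normal 0.517 0.647 0.560
  outer loop
   vertex 2.5 4.5 3.0
   vertex 4.0 2.0 4.5
   vertex 5.0 2.5 3.0
  endloop
 endfacet
 facet normal -0.967 -0.248 0.050
  outer loop
   vertex 2.5 4.5 3.0
   vertex 2.5 4.0 0.5
   vertex 3.5 0.0 0.0
  endloop
 endfacet
 facet normal -0.889 -0.374 0.265
  outer loop
   vertex 2.5 4.5 3.0
   vertex 3.5 0.0 0.0
   vertex 4.0 2.0 4.5
  endloop
 endfacet
 facet normal 0.282 0.188 -0.941
  outer loop
   vertex 3.5 5.0 1.0
   vertex 3.5 0.0 0.0
   vertex 2.5 4.0 0.5
  endloop
 endfacet
 facet normal -0.662 0.735 -0.147
  outer loop
   vertex 3.5 5.0 1.0
   vertex 2.5 4.0 0.5
   vertex 2.5 4.5 3.0
  endloop
 endfacet
 facet normal 0.557 0.696 0.453
  outer loop
   vertex 3.5 5.0 1.0
   vertex 2.5 4.5 3.0
   vertex 5.0 2.5 3.0
  endloop
 endfacet
 facet normal 0.933 -0.215 -0.287
  outer loop
   vertex 4.0 1.5 0.5
   vertex 5.0 2.5 3.0
   vertex 3.5 0.0 0.0
  endloop
 endfacet
 facet normal 0.884 0.187 -0.429
  outer loop
   vertex 4.0 1.5 0.5
   vertex 3.5 5.0 1.0
   vertex 5.0 2.5 3.0
  endloop
 endfacet
 facet normal 0.365 0.183 -0.913
  outer loop
   vertex 4.0 1.5 0.5
   vertex 3.5 0.0 0.0
   vertex 3.5 5.0 1.0
  endloop
 endfacet
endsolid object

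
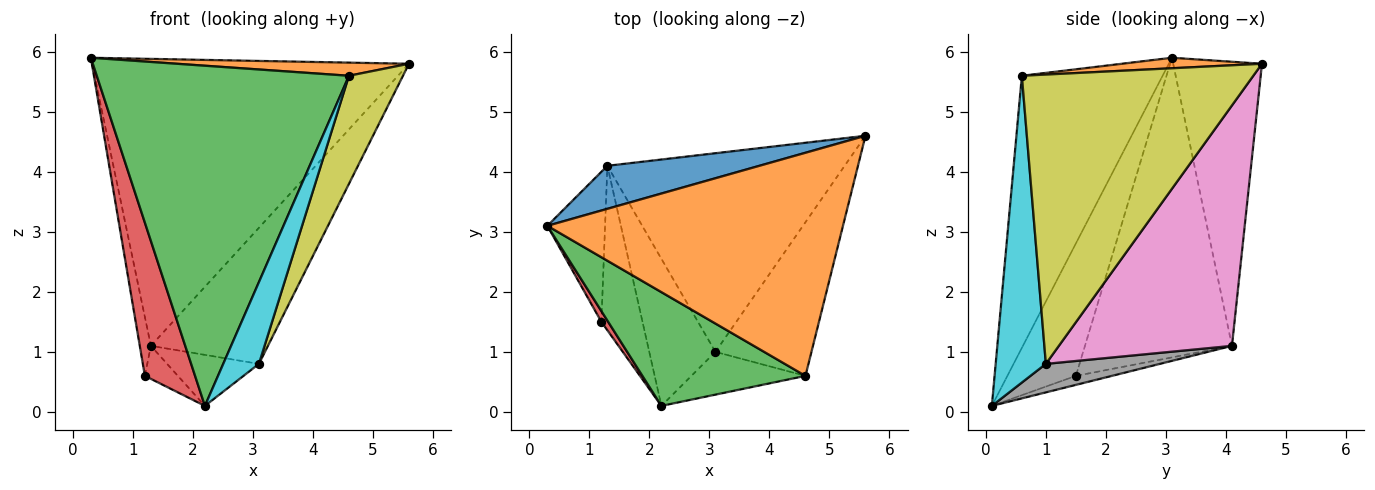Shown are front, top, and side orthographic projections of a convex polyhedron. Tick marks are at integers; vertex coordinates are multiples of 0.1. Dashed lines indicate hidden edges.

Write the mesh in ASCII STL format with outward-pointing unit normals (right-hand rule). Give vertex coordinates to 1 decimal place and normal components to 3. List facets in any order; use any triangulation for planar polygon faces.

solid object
 facet normal -0.267 0.953 0.143
  outer loop
   vertex 1.3 4.1 1.1
   vertex 0.3 3.1 5.9
   vertex 5.6 4.6 5.8
  endloop
 endfacet
 facet normal 0.035 -0.059 0.998
  outer loop
   vertex 4.6 0.6 5.6
   vertex 5.6 4.6 5.8
   vertex 0.3 3.1 5.9
  endloop
 endfacet
 facet normal -0.468 -0.838 0.280
  outer loop
   vertex 4.6 0.6 5.6
   vertex 0.3 3.1 5.9
   vertex 2.2 0.1 0.1
  endloop
 endfacet
 facet normal -0.806 -0.590 0.041
  outer loop
   vertex 1.2 1.5 0.6
   vertex 2.2 0.1 0.1
   vertex 0.3 3.1 5.9
  endloop
 endfacet
 facet normal -0.979 0.074 -0.189
  outer loop
   vertex 1.2 1.5 0.6
   vertex 0.3 3.1 5.9
   vertex 1.3 4.1 1.1
  endloop
 endfacet
 facet normal -0.210 0.192 -0.959
  outer loop
   vertex 1.2 1.5 0.6
   vertex 1.3 4.1 1.1
   vertex 2.2 0.1 0.1
  endloop
 endfacet
 facet normal 0.641 0.434 -0.633
  outer loop
   vertex 3.1 1.0 0.8
   vertex 1.3 4.1 1.1
   vertex 5.6 4.6 5.8
  endloop
 endfacet
 facet normal 0.377 0.304 -0.875
  outer loop
   vertex 3.1 1.0 0.8
   vertex 2.2 0.1 0.1
   vertex 1.3 4.1 1.1
  endloop
 endfacet
 facet normal 0.927 -0.216 -0.308
  outer loop
   vertex 3.1 1.0 0.8
   vertex 5.6 4.6 5.8
   vertex 4.6 0.6 5.6
  endloop
 endfacet
 facet normal 0.780 -0.555 -0.290
  outer loop
   vertex 3.1 1.0 0.8
   vertex 4.6 0.6 5.6
   vertex 2.2 0.1 0.1
  endloop
 endfacet
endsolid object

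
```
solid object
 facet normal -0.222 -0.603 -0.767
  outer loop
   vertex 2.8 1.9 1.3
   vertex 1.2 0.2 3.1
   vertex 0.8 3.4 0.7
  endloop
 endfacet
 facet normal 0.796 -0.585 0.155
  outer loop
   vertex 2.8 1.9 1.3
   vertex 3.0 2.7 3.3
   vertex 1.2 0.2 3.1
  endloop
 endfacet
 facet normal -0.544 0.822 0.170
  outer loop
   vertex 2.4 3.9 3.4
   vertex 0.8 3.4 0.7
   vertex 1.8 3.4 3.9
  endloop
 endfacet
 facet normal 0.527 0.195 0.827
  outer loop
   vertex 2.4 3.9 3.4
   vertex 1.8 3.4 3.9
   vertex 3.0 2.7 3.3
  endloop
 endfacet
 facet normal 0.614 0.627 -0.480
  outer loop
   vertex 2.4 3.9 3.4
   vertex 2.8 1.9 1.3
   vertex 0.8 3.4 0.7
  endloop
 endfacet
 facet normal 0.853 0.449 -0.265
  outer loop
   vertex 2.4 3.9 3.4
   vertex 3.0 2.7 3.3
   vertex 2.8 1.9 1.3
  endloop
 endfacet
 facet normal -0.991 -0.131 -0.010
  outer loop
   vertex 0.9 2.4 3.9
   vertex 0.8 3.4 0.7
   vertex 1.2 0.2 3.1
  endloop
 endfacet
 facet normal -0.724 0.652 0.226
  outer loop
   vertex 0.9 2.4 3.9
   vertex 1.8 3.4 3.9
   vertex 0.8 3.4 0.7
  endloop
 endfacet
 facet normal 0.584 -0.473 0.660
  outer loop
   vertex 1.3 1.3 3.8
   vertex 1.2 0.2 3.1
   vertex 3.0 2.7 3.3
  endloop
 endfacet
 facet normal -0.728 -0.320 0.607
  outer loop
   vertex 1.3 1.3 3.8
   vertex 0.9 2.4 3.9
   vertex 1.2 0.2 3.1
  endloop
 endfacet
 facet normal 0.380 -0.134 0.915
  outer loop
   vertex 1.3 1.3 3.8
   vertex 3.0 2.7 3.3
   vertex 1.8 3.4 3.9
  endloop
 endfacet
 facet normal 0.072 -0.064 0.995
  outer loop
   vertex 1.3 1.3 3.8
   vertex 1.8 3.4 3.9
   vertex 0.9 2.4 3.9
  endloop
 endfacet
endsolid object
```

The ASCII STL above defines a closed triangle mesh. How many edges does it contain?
18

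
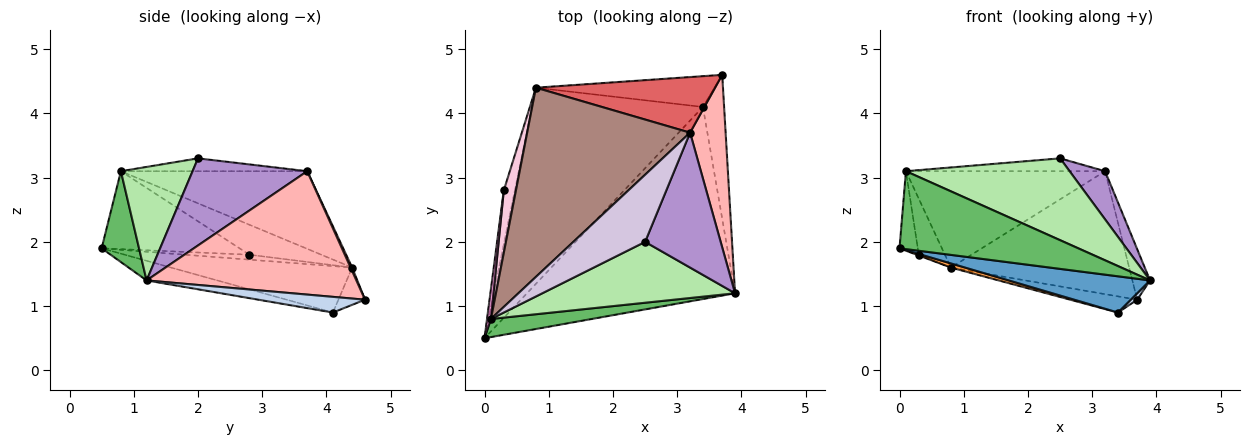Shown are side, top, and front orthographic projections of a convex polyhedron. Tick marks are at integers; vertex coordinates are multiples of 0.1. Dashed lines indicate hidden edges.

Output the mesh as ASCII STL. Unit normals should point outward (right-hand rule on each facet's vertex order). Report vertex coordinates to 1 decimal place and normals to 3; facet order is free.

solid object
 facet normal -0.092 -0.185 -0.978
  outer loop
   vertex 3.4 4.1 0.9
   vertex 3.9 1.2 1.4
   vertex 0.0 0.5 1.9
  endloop
 endfacet
 facet normal 0.595 -0.036 -0.803
  outer loop
   vertex 3.4 4.1 0.9
   vertex 3.7 4.6 1.1
   vertex 3.9 1.2 1.4
  endloop
 endfacet
 facet normal -0.262 -0.020 -0.965
  outer loop
   vertex 3.4 4.1 0.9
   vertex 0.0 0.5 1.9
   vertex 0.8 4.4 1.6
  endloop
 endfacet
 facet normal -0.182 0.457 -0.871
  outer loop
   vertex 3.4 4.1 0.9
   vertex 0.8 4.4 1.6
   vertex 3.7 4.6 1.1
  endloop
 endfacet
 facet normal 0.200 -0.954 0.222
  outer loop
   vertex 0.1 0.8 3.1
   vertex 0.0 0.5 1.9
   vertex 3.9 1.2 1.4
  endloop
 endfacet
 facet normal 0.332 -0.757 0.563
  outer loop
   vertex 0.1 0.8 3.1
   vertex 3.9 1.2 1.4
   vertex 2.5 2.0 3.3
  endloop
 endfacet
 facet normal 0.008 0.911 0.412
  outer loop
   vertex 3.2 3.7 3.1
   vertex 3.7 4.6 1.1
   vertex 0.8 4.4 1.6
  endloop
 endfacet
 facet normal 0.958 0.081 0.276
  outer loop
   vertex 3.2 3.7 3.1
   vertex 3.9 1.2 1.4
   vertex 3.7 4.6 1.1
  endloop
 endfacet
 facet normal 0.736 -0.228 0.638
  outer loop
   vertex 3.2 3.7 3.1
   vertex 2.5 2.0 3.3
   vertex 3.9 1.2 1.4
  endloop
 endfacet
 facet normal -0.173 0.185 0.967
  outer loop
   vertex 3.2 3.7 3.1
   vertex 0.1 0.8 3.1
   vertex 2.5 2.0 3.3
  endloop
 endfacet
 facet normal -0.391 0.418 0.820
  outer loop
   vertex 3.2 3.7 3.1
   vertex 0.8 4.4 1.6
   vertex 0.1 0.8 3.1
  endloop
 endfacet
 facet normal -0.409 0.014 -0.913
  outer loop
   vertex 0.3 2.8 1.8
   vertex 0.8 4.4 1.6
   vertex 0.0 0.5 1.9
  endloop
 endfacet
 facet normal -0.990 0.131 0.050
  outer loop
   vertex 0.3 2.8 1.8
   vertex 0.0 0.5 1.9
   vertex 0.1 0.8 3.1
  endloop
 endfacet
 facet normal -0.879 0.319 0.356
  outer loop
   vertex 0.3 2.8 1.8
   vertex 0.1 0.8 3.1
   vertex 0.8 4.4 1.6
  endloop
 endfacet
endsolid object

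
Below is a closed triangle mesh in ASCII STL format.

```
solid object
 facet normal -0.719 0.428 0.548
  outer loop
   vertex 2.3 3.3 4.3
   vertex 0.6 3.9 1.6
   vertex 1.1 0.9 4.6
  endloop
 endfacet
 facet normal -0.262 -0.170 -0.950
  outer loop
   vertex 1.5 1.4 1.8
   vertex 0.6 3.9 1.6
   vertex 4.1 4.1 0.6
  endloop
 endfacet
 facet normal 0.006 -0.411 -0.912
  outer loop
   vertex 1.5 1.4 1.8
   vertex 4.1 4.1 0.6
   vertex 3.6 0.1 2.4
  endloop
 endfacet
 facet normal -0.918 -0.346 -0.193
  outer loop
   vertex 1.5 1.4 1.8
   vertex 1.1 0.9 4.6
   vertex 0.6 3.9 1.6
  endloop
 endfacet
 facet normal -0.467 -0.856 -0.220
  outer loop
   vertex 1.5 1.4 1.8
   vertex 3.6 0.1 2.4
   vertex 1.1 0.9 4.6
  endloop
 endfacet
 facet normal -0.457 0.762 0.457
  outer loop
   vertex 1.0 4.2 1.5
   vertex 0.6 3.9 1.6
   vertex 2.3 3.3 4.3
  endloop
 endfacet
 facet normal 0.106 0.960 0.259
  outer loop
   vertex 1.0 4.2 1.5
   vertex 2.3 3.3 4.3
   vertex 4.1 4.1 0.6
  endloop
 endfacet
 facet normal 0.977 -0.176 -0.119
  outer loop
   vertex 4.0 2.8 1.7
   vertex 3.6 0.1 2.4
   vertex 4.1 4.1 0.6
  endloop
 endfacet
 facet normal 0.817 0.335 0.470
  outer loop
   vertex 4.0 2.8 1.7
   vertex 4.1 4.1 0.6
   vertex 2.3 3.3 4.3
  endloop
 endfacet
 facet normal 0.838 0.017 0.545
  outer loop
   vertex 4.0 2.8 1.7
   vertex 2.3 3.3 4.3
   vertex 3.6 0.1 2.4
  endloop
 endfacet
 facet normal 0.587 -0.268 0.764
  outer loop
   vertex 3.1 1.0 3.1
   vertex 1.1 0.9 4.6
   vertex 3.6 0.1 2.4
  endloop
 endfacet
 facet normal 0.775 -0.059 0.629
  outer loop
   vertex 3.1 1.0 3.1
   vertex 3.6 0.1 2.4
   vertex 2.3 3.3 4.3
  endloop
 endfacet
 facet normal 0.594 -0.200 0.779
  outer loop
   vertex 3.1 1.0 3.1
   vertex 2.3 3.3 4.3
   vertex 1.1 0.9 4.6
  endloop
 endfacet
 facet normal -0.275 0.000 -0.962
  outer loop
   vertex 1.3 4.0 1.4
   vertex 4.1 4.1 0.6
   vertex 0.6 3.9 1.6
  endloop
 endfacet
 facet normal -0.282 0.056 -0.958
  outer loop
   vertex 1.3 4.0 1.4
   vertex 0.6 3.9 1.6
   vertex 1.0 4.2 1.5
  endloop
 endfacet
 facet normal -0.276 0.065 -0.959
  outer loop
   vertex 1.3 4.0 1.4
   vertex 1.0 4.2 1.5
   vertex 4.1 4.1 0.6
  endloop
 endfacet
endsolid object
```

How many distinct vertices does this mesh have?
10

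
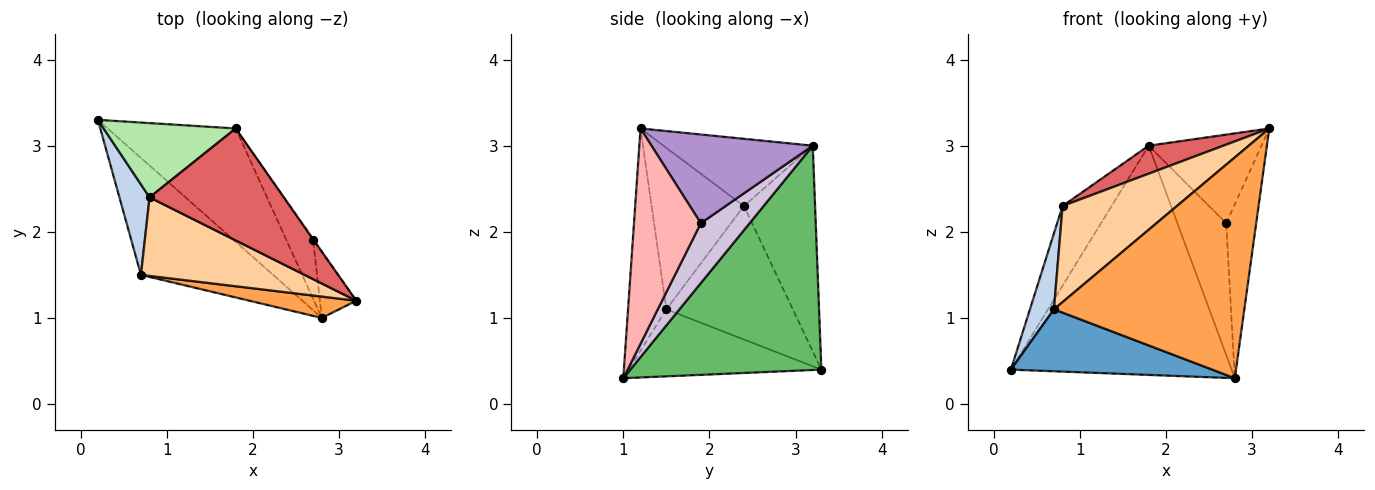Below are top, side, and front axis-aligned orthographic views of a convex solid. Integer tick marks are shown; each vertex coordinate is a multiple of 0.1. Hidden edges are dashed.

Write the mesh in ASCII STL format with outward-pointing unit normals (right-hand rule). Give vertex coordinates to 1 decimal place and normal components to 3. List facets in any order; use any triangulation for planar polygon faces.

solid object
 facet normal -0.409 -0.427 -0.806
  outer loop
   vertex 0.7 1.5 1.1
   vertex 0.2 3.3 0.4
   vertex 2.8 1.0 0.3
  endloop
 endfacet
 facet normal -0.959 -0.182 0.217
  outer loop
   vertex 0.7 1.5 1.1
   vertex 0.8 2.4 2.3
   vertex 0.2 3.3 0.4
  endloop
 endfacet
 facet normal -0.196 -0.976 0.094
  outer loop
   vertex 0.7 1.5 1.1
   vertex 2.8 1.0 0.3
   vertex 3.2 1.2 3.2
  endloop
 endfacet
 facet normal -0.530 -0.657 0.537
  outer loop
   vertex 0.7 1.5 1.1
   vertex 3.2 1.2 3.2
   vertex 0.8 2.4 2.3
  endloop
 endfacet
 facet normal 0.613 0.708 -0.350
  outer loop
   vertex 1.8 3.2 3.0
   vertex 2.8 1.0 0.3
   vertex 0.2 3.3 0.4
  endloop
 endfacet
 facet normal -0.728 0.501 0.467
  outer loop
   vertex 1.8 3.2 3.0
   vertex 0.2 3.3 0.4
   vertex 0.8 2.4 2.3
  endloop
 endfacet
 facet normal -0.436 -0.218 0.873
  outer loop
   vertex 1.8 3.2 3.0
   vertex 0.8 2.4 2.3
   vertex 3.2 1.2 3.2
  endloop
 endfacet
 facet normal 0.902 0.405 -0.152
  outer loop
   vertex 2.7 1.9 2.1
   vertex 3.2 1.2 3.2
   vertex 2.8 1.0 0.3
  endloop
 endfacet
 facet normal 0.820 0.573 -0.008
  outer loop
   vertex 2.7 1.9 2.1
   vertex 1.8 3.2 3.0
   vertex 3.2 1.2 3.2
  endloop
 endfacet
 facet normal 0.675 0.675 -0.300
  outer loop
   vertex 2.7 1.9 2.1
   vertex 2.8 1.0 0.3
   vertex 1.8 3.2 3.0
  endloop
 endfacet
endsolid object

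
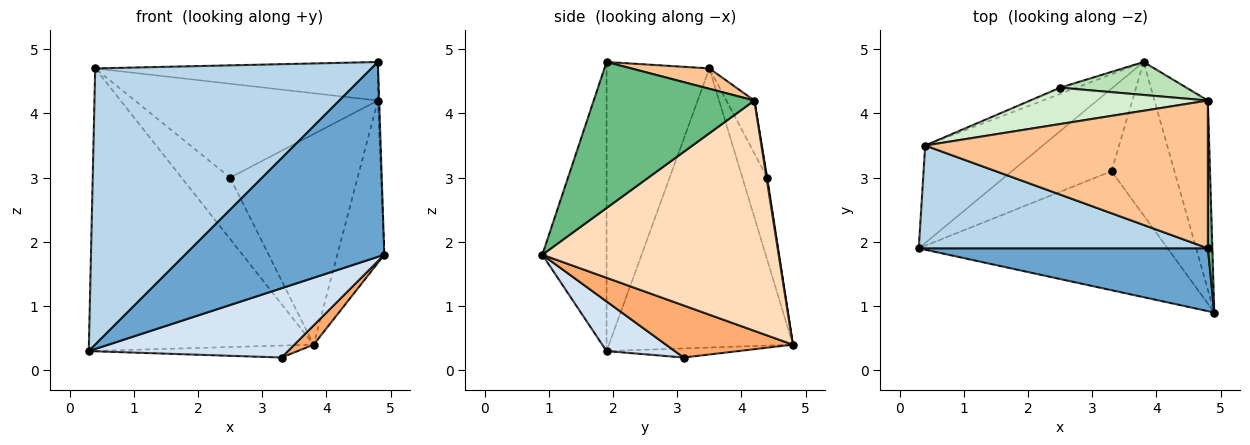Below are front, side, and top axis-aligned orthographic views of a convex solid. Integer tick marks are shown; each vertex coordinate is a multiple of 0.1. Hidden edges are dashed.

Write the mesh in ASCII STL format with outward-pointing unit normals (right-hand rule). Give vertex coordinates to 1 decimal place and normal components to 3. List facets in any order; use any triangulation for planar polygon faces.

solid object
 facet normal -0.293 -0.910 0.293
  outer loop
   vertex 4.8 1.9 4.8
   vertex 0.3 1.9 0.3
   vertex 4.9 0.9 1.8
  endloop
 endfacet
 facet normal -0.612 0.748 -0.258
  outer loop
   vertex 0.4 3.5 4.7
   vertex 3.8 4.8 0.4
   vertex 0.3 1.9 0.3
  endloop
 endfacet
 facet normal -0.329 -0.885 0.329
  outer loop
   vertex 0.4 3.5 4.7
   vertex 0.3 1.9 0.3
   vertex 4.8 1.9 4.8
  endloop
 endfacet
 facet normal 0.170 -0.496 -0.852
  outer loop
   vertex 3.3 3.1 0.2
   vertex 4.9 0.9 1.8
   vertex 0.3 1.9 0.3
  endloop
 endfacet
 facet normal -0.090 0.142 -0.986
  outer loop
   vertex 3.3 3.1 0.2
   vertex 0.3 1.9 0.3
   vertex 3.8 4.8 0.4
  endloop
 endfacet
 facet normal 0.634 -0.096 -0.767
  outer loop
   vertex 3.3 3.1 0.2
   vertex 3.8 4.8 0.4
   vertex 4.9 0.9 1.8
  endloop
 endfacet
 facet normal 0.070 0.252 0.965
  outer loop
   vertex 4.8 4.2 4.2
   vertex 0.4 3.5 4.7
   vertex 4.8 1.9 4.8
  endloop
 endfacet
 facet normal 0.956 0.190 -0.222
  outer loop
   vertex 4.8 4.2 4.2
   vertex 4.9 0.9 1.8
   vertex 3.8 4.8 0.4
  endloop
 endfacet
 facet normal 0.999 0.008 0.031
  outer loop
   vertex 4.8 4.2 4.2
   vertex 4.8 1.9 4.8
   vertex 4.9 0.9 1.8
  endloop
 endfacet
 facet normal -0.453 0.887 -0.090
  outer loop
   vertex 2.5 4.4 3.0
   vertex 3.8 4.8 0.4
   vertex 0.4 3.5 4.7
  endloop
 endfacet
 facet normal 0.005 0.988 0.155
  outer loop
   vertex 2.5 4.4 3.0
   vertex 4.8 4.2 4.2
   vertex 3.8 4.8 0.4
  endloop
 endfacet
 facet normal -0.107 0.927 0.359
  outer loop
   vertex 2.5 4.4 3.0
   vertex 0.4 3.5 4.7
   vertex 4.8 4.2 4.2
  endloop
 endfacet
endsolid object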